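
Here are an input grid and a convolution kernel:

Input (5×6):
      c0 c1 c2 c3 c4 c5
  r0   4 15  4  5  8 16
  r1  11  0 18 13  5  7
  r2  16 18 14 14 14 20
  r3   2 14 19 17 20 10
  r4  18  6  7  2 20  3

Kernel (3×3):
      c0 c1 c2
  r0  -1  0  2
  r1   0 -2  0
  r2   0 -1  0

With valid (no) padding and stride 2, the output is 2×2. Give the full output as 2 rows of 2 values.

Output[0,0]: The receptive field on the input at this output position is [4 15 4 / 11 0 18 / 16 18 14]. Elementwise product with the kernel and sum: 4·-1 + 4·2 + 0·-2 + 18·-1.
Output[0,1]: The receptive field on the input at this output position is [4 5 8 / 18 13 5 / 14 14 14]. Elementwise product with the kernel and sum: 4·-1 + 8·2 + 13·-2 + 14·-1.

-14 -28
-22 -22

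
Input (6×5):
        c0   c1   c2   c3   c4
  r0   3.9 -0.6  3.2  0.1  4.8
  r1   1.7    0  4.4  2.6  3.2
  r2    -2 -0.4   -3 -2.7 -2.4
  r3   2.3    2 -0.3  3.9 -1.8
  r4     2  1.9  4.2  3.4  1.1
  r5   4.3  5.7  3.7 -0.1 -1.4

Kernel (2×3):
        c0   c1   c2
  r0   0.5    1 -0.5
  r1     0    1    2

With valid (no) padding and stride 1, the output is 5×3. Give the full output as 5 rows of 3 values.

8.55 12.45 8.3
-7.75 -5.3 -4.3
1.5 5.65 -2.7
13.6 9.75 10.25
13.9 6.95 2.05

Output[0,0]: The receptive field on the input at this output position is [3.9 -0.6 3.2 / 1.7 0 4.4]. Elementwise product with the kernel and sum: 3.9·0.5 + -0.6·1 + 3.2·-0.5 + 0·1 + 4.4·2.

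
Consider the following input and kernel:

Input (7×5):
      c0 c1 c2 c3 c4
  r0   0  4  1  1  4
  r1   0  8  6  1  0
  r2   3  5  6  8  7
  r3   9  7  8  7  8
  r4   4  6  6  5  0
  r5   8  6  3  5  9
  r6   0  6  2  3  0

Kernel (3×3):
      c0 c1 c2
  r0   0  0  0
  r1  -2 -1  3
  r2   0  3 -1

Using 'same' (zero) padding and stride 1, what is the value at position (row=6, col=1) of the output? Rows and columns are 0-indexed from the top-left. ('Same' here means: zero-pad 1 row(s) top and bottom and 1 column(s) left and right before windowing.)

0

The receptive field on the zero-padded input at this output position is [8 6 3 / 0 6 2 / 0 0 0]. Elementwise product with the kernel and sum: 0·-2 + 6·-1 + 2·3 + 0·3 + 0·-1.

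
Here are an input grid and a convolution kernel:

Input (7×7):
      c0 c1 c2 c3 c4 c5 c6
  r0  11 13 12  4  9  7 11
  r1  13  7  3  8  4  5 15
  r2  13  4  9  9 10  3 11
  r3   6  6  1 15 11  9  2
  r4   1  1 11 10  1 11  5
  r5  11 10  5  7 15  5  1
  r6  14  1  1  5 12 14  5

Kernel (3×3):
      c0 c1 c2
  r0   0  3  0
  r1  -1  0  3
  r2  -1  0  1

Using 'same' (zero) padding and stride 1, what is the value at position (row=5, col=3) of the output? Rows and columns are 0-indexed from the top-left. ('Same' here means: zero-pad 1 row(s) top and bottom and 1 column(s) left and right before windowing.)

The receptive field on the zero-padded input at this output position is [11 10 1 / 5 7 15 / 1 5 12]. Elementwise product with the kernel and sum: 10·3 + 5·-1 + 15·3 + 1·-1 + 12·1.

81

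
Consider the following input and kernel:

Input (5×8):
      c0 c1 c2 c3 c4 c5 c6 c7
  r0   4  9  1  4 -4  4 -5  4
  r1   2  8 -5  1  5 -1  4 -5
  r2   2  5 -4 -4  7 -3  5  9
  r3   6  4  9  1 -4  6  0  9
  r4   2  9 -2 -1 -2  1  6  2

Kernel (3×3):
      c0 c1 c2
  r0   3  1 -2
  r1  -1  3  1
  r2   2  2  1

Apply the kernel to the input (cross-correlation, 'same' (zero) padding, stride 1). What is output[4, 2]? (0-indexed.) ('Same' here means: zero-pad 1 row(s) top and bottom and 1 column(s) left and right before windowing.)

The receptive field on the zero-padded input at this output position is [4 9 1 / 9 -2 -1 / 0 0 0]. Elementwise product with the kernel and sum: 4·3 + 9·1 + 1·-2 + 9·-1 + -2·3 + -1·1 + 0·2 + 0·2 + 0·1.

3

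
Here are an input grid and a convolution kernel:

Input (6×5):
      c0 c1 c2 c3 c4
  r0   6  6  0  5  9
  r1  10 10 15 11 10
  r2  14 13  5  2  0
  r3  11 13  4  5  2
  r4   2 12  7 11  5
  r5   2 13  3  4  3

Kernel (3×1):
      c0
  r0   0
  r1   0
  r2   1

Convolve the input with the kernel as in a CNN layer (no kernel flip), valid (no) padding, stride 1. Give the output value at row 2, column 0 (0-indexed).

2

The receptive field on the input at this output position is [14 / 11 / 2]. Elementwise product with the kernel and sum: 2·1.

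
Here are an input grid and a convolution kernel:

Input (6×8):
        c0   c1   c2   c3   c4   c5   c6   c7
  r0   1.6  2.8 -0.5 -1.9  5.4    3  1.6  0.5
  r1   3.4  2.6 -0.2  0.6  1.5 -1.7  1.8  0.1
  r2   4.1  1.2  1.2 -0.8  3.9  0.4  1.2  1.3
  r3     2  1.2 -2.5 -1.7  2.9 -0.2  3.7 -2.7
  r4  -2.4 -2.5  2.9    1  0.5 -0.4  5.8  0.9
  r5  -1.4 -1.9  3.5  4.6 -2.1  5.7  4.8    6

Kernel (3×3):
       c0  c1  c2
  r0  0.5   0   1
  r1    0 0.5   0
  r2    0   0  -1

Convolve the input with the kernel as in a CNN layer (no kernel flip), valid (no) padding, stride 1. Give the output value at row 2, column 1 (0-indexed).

-2.45

The receptive field on the input at this output position is [1.2 1.2 -0.8 / 1.2 -2.5 -1.7 / -2.5 2.9 1]. Elementwise product with the kernel and sum: 1.2·0.5 + -0.8·1 + -2.5·0.5 + 1·-1.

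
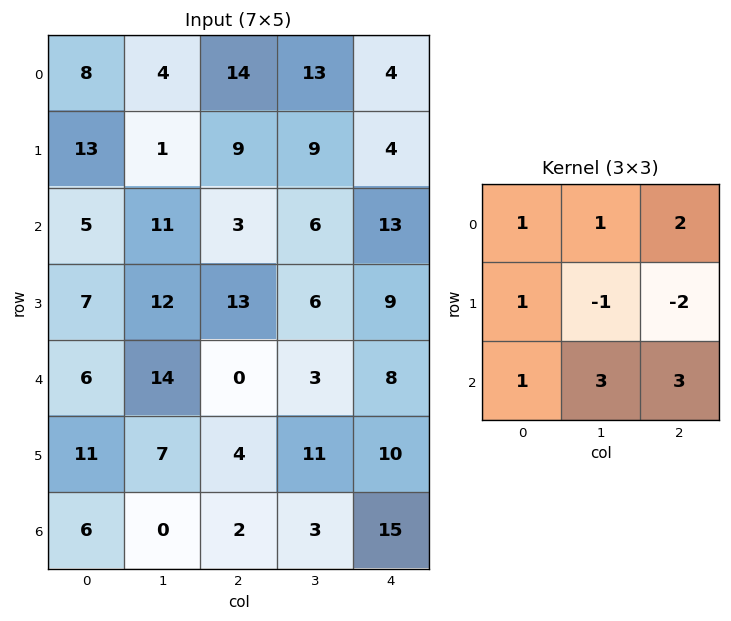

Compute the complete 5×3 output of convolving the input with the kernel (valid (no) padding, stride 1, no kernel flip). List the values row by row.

Output[0,0]: The receptive field on the input at this output position is [8 4 14 / 13 1 9 / 5 11 3]. Elementwise product with the kernel and sum: 8·1 + 4·1 + 14·2 + 13·1 + 1·-1 + 9·-2 + 5·1 + 11·3 + 3·3.
Output[0,1]: The receptive field on the input at this output position is [4 14 13 / 1 9 9 / 11 3 6]. Elementwise product with the kernel and sum: 4·1 + 14·1 + 13·2 + 1·1 + 9·-1 + 9·-2 + 11·1 + 3·3 + 6·3.

81 56 87
102 93 55
39 36 57
81 97 85
28 16 48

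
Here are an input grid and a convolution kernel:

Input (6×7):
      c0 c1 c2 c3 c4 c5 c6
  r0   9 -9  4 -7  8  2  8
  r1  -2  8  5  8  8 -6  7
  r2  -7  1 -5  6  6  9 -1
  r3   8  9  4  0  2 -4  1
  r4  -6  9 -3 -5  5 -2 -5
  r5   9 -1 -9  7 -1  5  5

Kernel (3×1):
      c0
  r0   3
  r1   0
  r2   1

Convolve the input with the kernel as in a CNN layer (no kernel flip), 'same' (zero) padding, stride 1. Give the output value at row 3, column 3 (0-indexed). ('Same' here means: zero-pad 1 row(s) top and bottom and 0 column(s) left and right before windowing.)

13

The receptive field on the zero-padded input at this output position is [6 / 0 / -5]. Elementwise product with the kernel and sum: 6·3 + -5·1.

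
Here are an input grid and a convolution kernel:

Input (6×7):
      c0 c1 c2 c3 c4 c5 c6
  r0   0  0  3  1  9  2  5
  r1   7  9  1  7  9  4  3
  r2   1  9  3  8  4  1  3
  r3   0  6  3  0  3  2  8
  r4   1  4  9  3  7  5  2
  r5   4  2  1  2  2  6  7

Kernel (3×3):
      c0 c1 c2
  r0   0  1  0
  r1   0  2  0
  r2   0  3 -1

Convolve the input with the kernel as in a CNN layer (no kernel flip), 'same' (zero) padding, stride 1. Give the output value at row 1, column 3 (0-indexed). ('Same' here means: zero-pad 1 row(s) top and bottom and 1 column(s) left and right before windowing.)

The receptive field on the zero-padded input at this output position is [3 1 9 / 1 7 9 / 3 8 4]. Elementwise product with the kernel and sum: 1·1 + 7·2 + 8·3 + 4·-1.

35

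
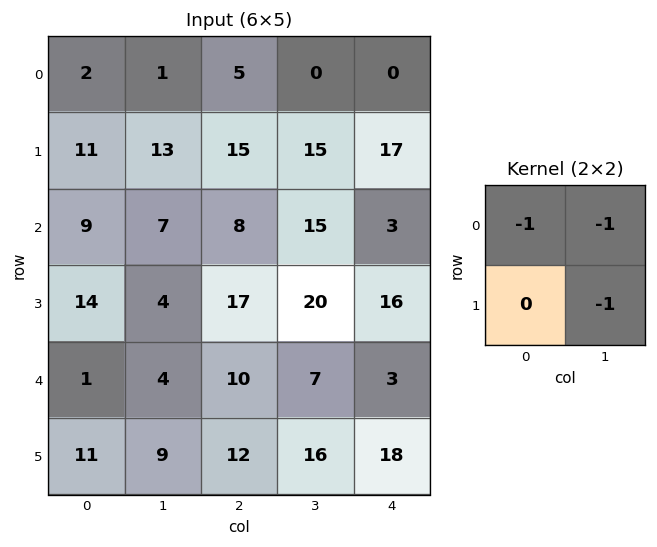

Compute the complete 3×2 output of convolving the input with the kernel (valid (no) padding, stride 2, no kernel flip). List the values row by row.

Output[0,0]: The receptive field on the input at this output position is [2 1 / 11 13]. Elementwise product with the kernel and sum: 2·-1 + 1·-1 + 13·-1.
Output[0,1]: The receptive field on the input at this output position is [5 0 / 15 15]. Elementwise product with the kernel and sum: 5·-1 + 0·-1 + 15·-1.

-16 -20
-20 -43
-14 -33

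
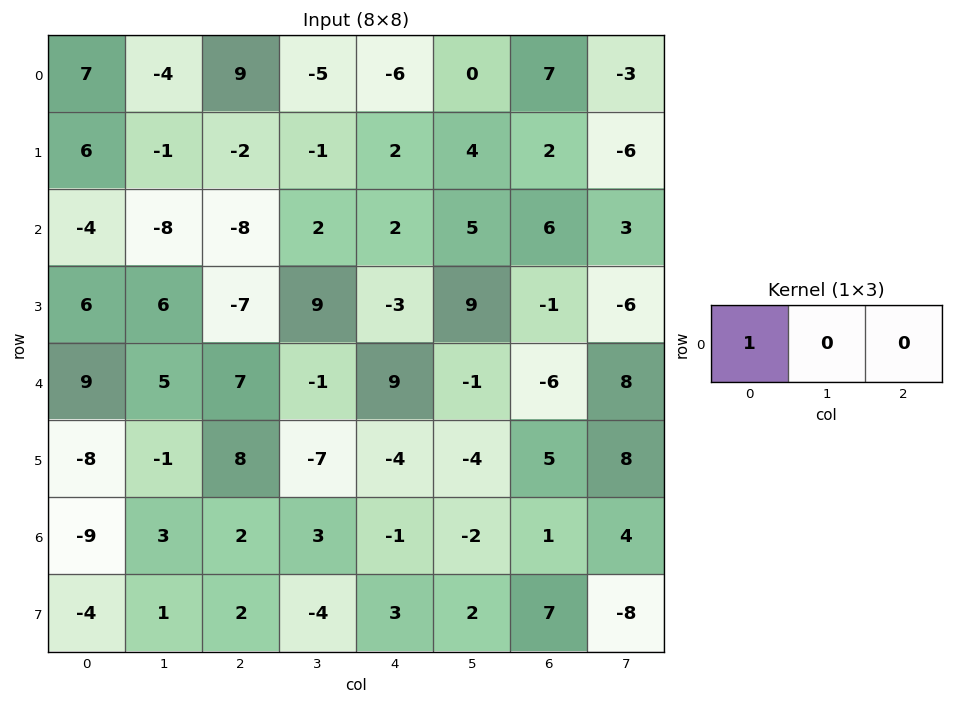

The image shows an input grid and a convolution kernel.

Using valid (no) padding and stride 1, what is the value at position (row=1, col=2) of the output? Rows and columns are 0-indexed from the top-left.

-2

The receptive field on the input at this output position is [-2 -1 2]. Elementwise product with the kernel and sum: -2·1.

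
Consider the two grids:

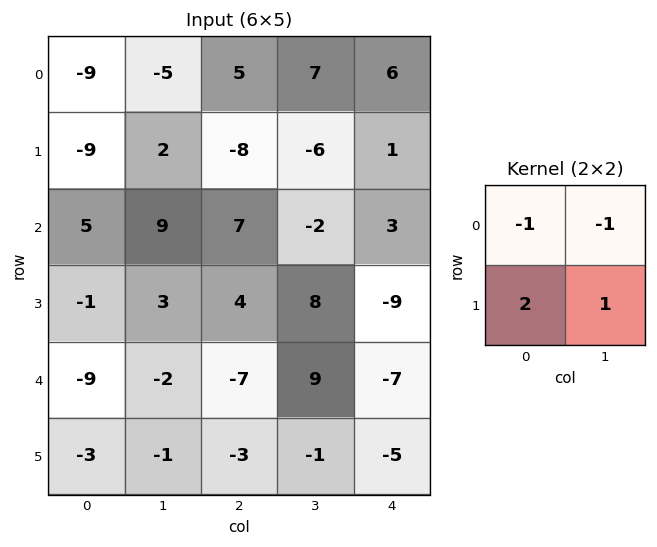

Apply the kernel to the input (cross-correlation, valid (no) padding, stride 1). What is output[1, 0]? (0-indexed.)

The receptive field on the input at this output position is [-9 2 / 5 9]. Elementwise product with the kernel and sum: -9·-1 + 2·-1 + 5·2 + 9·1.

26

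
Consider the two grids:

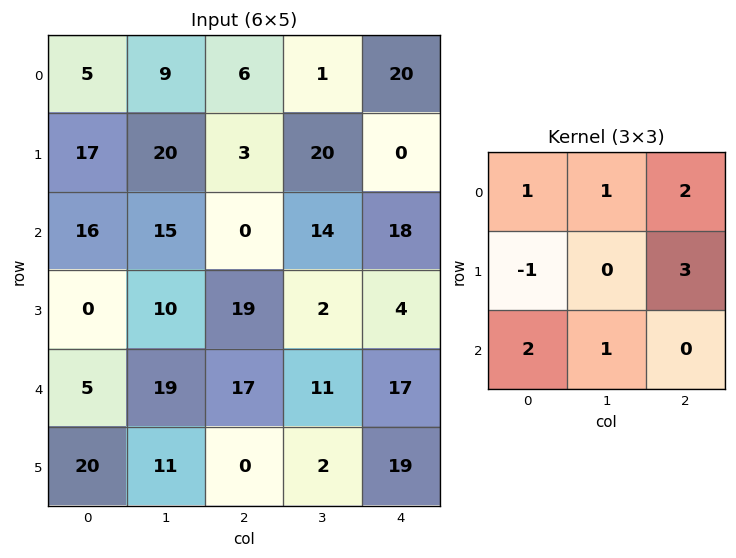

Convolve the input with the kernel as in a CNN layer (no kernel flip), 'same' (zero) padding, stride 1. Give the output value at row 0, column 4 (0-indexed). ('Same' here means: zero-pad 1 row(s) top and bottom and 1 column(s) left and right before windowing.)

The receptive field on the zero-padded input at this output position is [0 0 0 / 1 20 0 / 20 0 0]. Elementwise product with the kernel and sum: 0·1 + 0·1 + 0·2 + 1·-1 + 0·3 + 20·2 + 0·1.

39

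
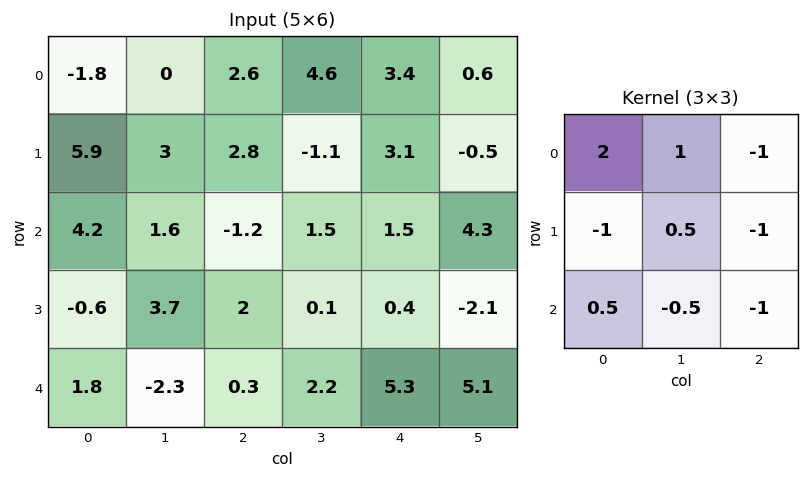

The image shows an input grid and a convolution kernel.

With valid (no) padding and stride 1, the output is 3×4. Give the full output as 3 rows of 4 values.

Output[0,0]: The receptive field on the input at this output position is [-1.8 0 2.6 / 5.9 3 2.8 / 4.2 1.6 -1.2]. Elementwise product with the kernel and sum: -1.8·2 + 0·1 + 2.6·-1 + 5.9·-1 + 3·0.5 + 2.8·-1 + 4.2·0.5 + 1.6·-0.5 + -1.2·-1.
Output[0,1]: The receptive field on the input at this output position is [0 2.6 4.6 / 3 2.8 -1.1 / 1.6 -1.2 1.5]. Elementwise product with the kernel and sum: 0·2 + 2.6·1 + 4.6·-1 + 3·-1 + 2.8·0.5 + -1.1·-1 + 1.6·0.5 + -1.2·-0.5 + 1.5·-1.

-10.9 -2.6 -2.9 10.85
5.65 6.95 2.4 -1.7
13.4 -5.8 -11 -4.25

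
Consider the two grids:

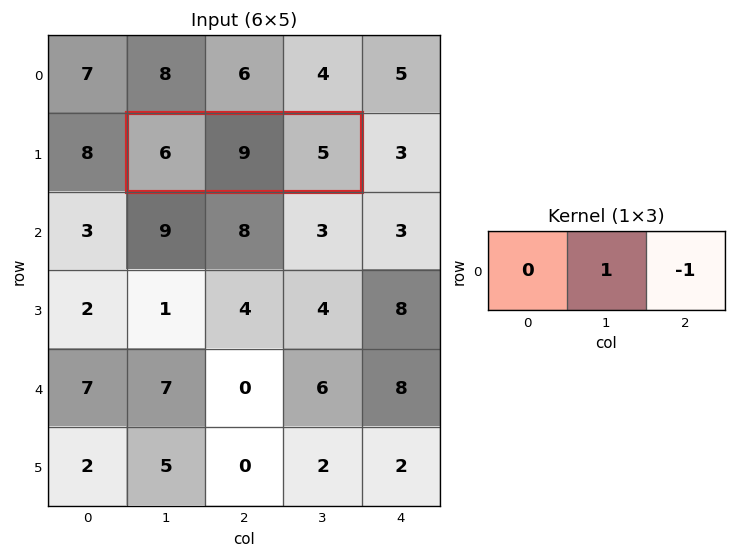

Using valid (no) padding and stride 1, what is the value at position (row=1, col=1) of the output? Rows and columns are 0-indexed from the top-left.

The receptive field on the input at this output position is [6 9 5]. Elementwise product with the kernel and sum: 9·1 + 5·-1.

4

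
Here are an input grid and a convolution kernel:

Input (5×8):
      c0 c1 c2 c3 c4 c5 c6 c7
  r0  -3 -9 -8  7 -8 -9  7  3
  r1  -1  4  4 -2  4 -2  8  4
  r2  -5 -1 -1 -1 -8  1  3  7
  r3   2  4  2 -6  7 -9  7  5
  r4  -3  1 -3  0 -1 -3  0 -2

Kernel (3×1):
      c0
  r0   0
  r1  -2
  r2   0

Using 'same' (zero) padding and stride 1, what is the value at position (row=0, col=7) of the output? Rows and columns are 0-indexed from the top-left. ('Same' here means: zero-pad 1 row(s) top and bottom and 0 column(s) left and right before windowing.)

-6

The receptive field on the zero-padded input at this output position is [0 / 3 / 4]. Elementwise product with the kernel and sum: 3·-2.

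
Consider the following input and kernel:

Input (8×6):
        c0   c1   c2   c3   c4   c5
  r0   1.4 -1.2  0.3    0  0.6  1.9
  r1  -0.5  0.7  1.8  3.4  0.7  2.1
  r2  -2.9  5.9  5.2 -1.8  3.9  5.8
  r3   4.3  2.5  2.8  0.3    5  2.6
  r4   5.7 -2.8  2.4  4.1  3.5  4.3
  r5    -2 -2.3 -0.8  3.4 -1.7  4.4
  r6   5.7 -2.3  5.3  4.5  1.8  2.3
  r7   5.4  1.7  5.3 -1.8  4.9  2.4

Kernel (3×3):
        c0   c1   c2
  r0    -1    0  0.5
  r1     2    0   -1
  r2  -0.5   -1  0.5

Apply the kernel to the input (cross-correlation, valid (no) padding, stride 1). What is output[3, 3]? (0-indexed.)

7.1

The receptive field on the input at this output position is [0.3 5 2.6 / 4.1 3.5 4.3 / 3.4 -1.7 4.4]. Elementwise product with the kernel and sum: 0.3·-1 + 2.6·0.5 + 4.1·2 + 4.3·-1 + 3.4·-0.5 + -1.7·-1 + 4.4·0.5.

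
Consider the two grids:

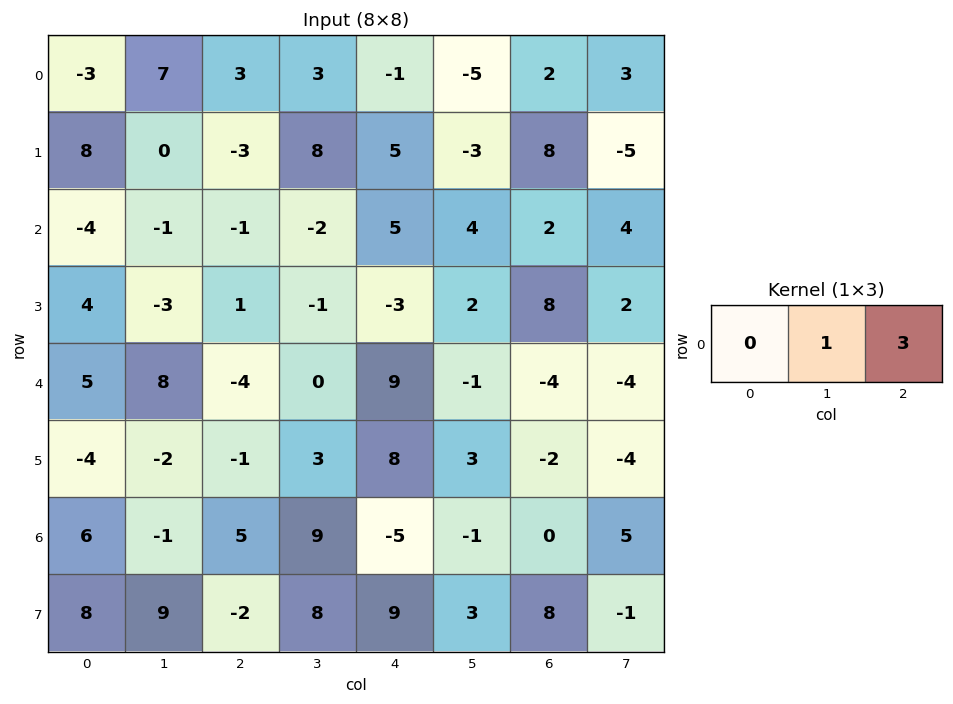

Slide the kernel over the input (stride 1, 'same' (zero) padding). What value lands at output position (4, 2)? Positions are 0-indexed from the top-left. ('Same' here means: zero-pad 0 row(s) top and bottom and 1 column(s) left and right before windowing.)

-4

The receptive field on the zero-padded input at this output position is [8 -4 0]. Elementwise product with the kernel and sum: -4·1 + 0·3.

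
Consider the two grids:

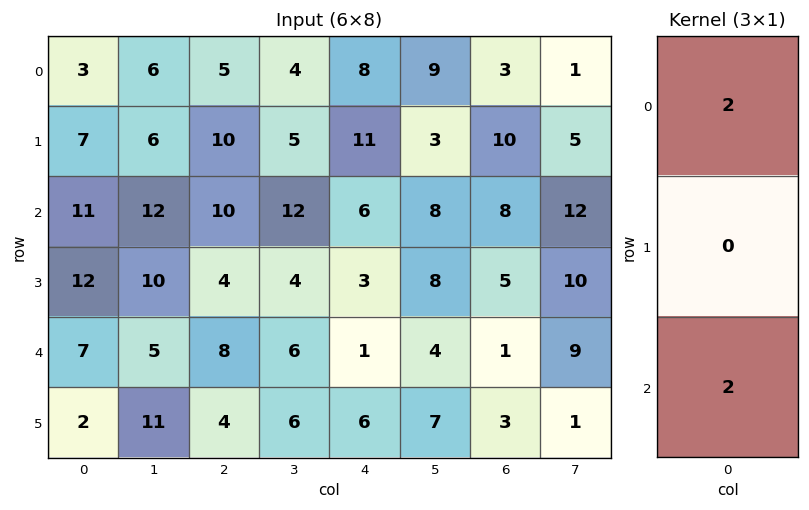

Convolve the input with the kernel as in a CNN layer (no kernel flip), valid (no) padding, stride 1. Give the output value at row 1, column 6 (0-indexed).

The receptive field on the input at this output position is [10 / 8 / 5]. Elementwise product with the kernel and sum: 10·2 + 5·2.

30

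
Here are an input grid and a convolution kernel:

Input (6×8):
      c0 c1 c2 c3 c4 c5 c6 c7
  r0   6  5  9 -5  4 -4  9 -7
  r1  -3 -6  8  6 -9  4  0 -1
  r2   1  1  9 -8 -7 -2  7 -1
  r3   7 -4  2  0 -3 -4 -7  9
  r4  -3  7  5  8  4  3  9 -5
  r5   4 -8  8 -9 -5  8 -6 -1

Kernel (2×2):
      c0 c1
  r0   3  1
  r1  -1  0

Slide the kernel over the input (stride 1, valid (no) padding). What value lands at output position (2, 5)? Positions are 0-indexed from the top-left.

5

The receptive field on the input at this output position is [-2 7 / -4 -7]. Elementwise product with the kernel and sum: -2·3 + 7·1 + -4·-1.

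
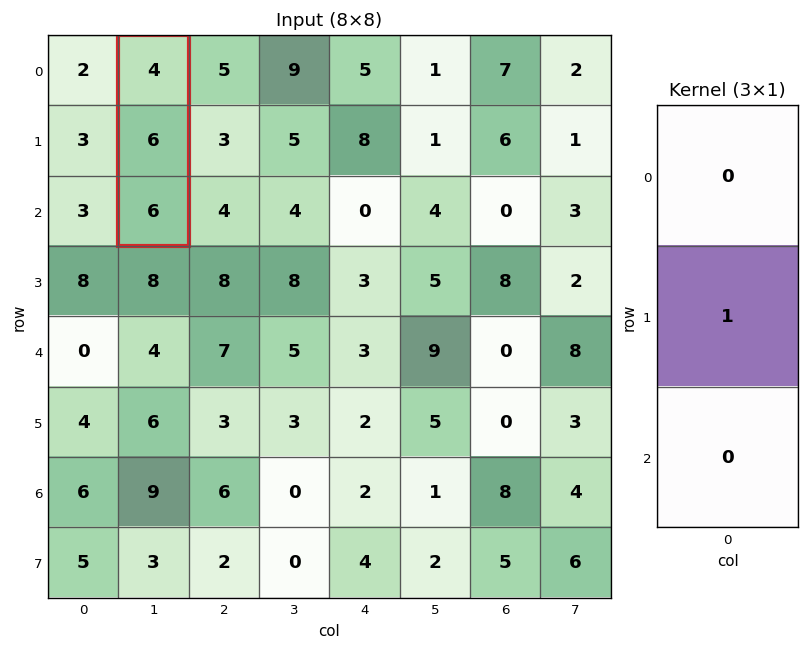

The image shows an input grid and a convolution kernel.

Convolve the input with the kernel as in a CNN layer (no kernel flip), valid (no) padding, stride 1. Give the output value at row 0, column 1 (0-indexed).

6

The receptive field on the input at this output position is [4 / 6 / 6]. Elementwise product with the kernel and sum: 6·1.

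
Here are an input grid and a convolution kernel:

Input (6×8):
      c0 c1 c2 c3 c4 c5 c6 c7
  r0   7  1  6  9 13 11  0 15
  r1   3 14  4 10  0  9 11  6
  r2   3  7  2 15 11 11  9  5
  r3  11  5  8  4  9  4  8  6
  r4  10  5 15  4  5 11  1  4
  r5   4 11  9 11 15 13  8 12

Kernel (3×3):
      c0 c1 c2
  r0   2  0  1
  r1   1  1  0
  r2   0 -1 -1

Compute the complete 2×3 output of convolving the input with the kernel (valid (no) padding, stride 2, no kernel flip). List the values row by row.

Output[0,0]: The receptive field on the input at this output position is [7 1 6 / 3 14 4 / 3 7 2]. Elementwise product with the kernel and sum: 7·2 + 6·1 + 3·1 + 14·1 + 7·-1 + 2·-1.

28 13 15
4 18 32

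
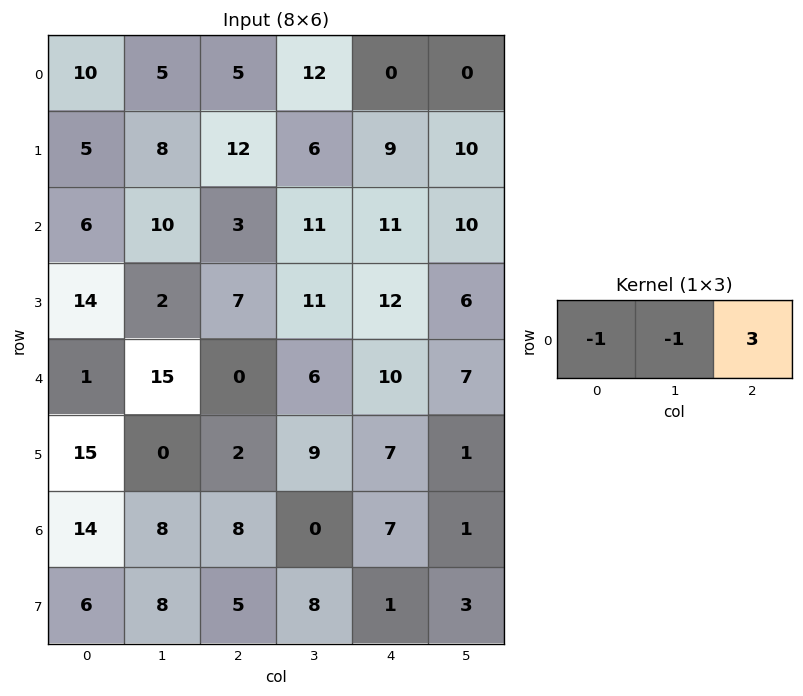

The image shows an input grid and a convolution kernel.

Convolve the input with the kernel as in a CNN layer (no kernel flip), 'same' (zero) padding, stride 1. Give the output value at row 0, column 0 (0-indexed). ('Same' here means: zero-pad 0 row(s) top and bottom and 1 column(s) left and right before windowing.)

5

The receptive field on the zero-padded input at this output position is [0 10 5]. Elementwise product with the kernel and sum: 0·-1 + 10·-1 + 5·3.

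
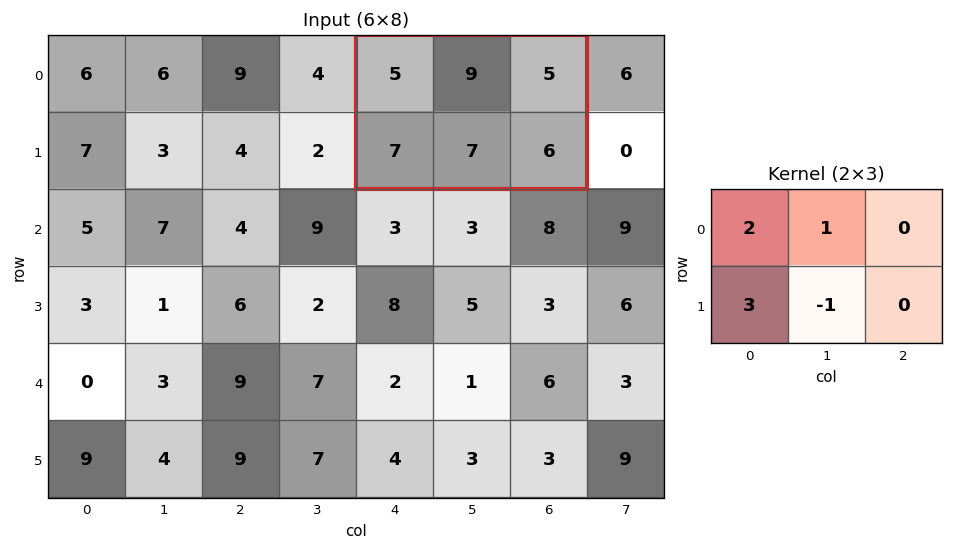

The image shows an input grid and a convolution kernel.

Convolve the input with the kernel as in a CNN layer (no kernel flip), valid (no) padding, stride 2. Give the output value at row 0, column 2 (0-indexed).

The receptive field on the input at this output position is [5 9 5 / 7 7 6]. Elementwise product with the kernel and sum: 5·2 + 9·1 + 7·3 + 7·-1.

33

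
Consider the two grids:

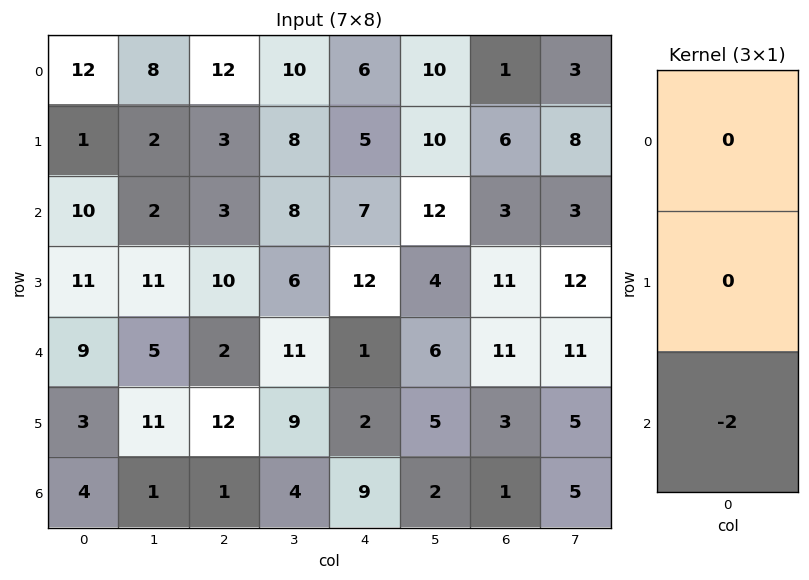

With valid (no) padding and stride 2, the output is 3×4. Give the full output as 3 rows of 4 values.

-20 -6 -14 -6
-18 -4 -2 -22
-8 -2 -18 -2

Output[0,0]: The receptive field on the input at this output position is [12 / 1 / 10]. Elementwise product with the kernel and sum: 10·-2.
Output[0,1]: The receptive field on the input at this output position is [12 / 3 / 3]. Elementwise product with the kernel and sum: 3·-2.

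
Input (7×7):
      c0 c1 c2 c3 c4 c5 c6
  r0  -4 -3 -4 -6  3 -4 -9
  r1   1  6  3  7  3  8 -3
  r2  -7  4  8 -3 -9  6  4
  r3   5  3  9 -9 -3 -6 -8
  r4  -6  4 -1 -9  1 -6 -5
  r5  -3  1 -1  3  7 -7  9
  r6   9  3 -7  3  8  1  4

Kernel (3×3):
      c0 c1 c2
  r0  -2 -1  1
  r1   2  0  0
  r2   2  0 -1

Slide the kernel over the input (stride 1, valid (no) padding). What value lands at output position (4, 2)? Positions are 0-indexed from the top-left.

-12

The receptive field on the input at this output position is [-1 -9 1 / -1 3 7 / -7 3 8]. Elementwise product with the kernel and sum: -1·-2 + -9·-1 + 1·1 + -1·2 + -7·2 + 8·-1.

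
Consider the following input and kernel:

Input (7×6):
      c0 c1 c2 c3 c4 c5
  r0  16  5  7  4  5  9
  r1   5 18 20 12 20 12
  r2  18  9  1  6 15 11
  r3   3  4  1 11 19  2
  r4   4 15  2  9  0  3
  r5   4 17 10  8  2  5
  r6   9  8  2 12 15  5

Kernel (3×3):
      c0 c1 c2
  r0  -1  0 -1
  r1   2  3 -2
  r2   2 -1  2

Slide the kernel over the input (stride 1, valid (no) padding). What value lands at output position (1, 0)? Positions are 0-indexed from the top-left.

The receptive field on the input at this output position is [5 18 20 / 18 9 1 / 3 4 1]. Elementwise product with the kernel and sum: 5·-1 + 20·-1 + 18·2 + 9·3 + 1·-2 + 3·2 + 4·-1 + 1·2.

40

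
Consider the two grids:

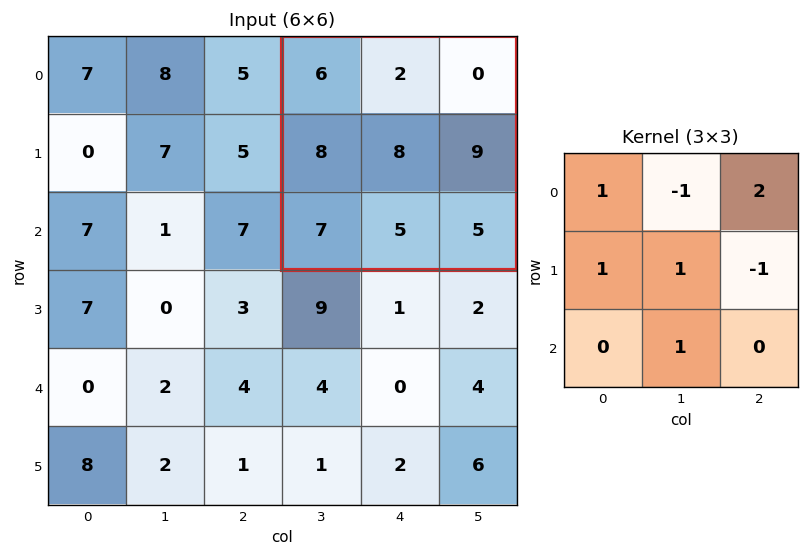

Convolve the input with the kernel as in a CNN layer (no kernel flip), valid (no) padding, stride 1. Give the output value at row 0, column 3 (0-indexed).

The receptive field on the input at this output position is [6 2 0 / 8 8 9 / 7 5 5]. Elementwise product with the kernel and sum: 6·1 + 2·-1 + 0·2 + 8·1 + 8·1 + 9·-1 + 5·1.

16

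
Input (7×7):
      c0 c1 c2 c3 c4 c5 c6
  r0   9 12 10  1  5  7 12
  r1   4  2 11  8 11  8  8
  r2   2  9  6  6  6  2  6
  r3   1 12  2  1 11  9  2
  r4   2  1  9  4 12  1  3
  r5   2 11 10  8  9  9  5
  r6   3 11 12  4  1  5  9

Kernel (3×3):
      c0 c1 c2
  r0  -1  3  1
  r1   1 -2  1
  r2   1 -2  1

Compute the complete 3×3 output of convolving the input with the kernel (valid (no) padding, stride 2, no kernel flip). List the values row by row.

38 4 39
19 42 14
-7 23 -10

Output[0,0]: The receptive field on the input at this output position is [9 12 10 / 4 2 11 / 2 9 6]. Elementwise product with the kernel and sum: 9·-1 + 12·3 + 10·1 + 4·1 + 2·-2 + 11·1 + 2·1 + 9·-2 + 6·1.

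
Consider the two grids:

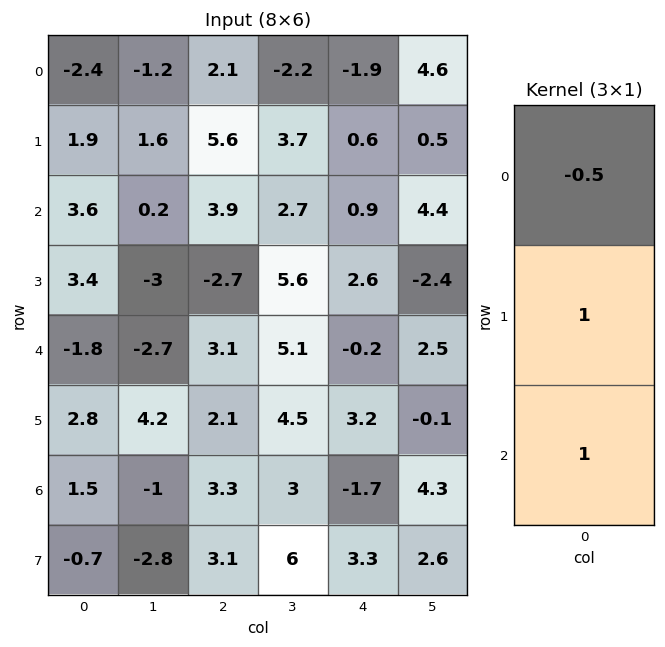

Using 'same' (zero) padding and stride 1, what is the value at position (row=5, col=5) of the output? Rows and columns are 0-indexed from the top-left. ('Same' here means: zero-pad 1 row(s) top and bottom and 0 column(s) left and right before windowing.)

2.95

The receptive field on the zero-padded input at this output position is [2.5 / -0.1 / 4.3]. Elementwise product with the kernel and sum: 2.5·-0.5 + -0.1·1 + 4.3·1.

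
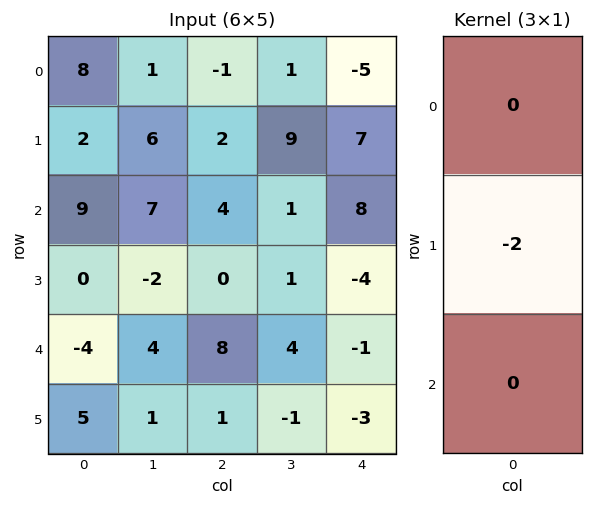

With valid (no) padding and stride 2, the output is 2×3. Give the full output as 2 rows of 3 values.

Output[0,0]: The receptive field on the input at this output position is [8 / 2 / 9]. Elementwise product with the kernel and sum: 2·-2.

-4 -4 -14
0 0 8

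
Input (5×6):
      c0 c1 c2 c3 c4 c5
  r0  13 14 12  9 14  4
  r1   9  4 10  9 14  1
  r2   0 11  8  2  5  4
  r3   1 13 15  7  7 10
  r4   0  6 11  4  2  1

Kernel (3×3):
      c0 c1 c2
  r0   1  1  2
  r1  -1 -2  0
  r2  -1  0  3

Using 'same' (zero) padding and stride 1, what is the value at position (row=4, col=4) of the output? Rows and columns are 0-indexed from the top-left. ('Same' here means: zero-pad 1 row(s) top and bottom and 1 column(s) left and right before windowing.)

The receptive field on the zero-padded input at this output position is [7 7 10 / 4 2 1 / 0 0 0]. Elementwise product with the kernel and sum: 7·1 + 7·1 + 10·2 + 4·-1 + 2·-2 + 0·-1 + 0·3.

26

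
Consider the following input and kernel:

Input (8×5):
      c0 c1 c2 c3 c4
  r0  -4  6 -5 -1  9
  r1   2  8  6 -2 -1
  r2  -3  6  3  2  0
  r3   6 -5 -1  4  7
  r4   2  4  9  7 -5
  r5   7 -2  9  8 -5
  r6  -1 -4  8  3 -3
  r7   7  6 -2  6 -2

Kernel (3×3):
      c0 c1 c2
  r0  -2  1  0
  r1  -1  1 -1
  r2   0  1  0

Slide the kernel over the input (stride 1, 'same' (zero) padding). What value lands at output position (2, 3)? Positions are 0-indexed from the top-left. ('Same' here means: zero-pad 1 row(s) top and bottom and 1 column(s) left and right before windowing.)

The receptive field on the zero-padded input at this output position is [6 -2 -1 / 3 2 0 / -1 4 7]. Elementwise product with the kernel and sum: 6·-2 + -2·1 + 3·-1 + 2·1 + 0·-1 + 4·1.

-11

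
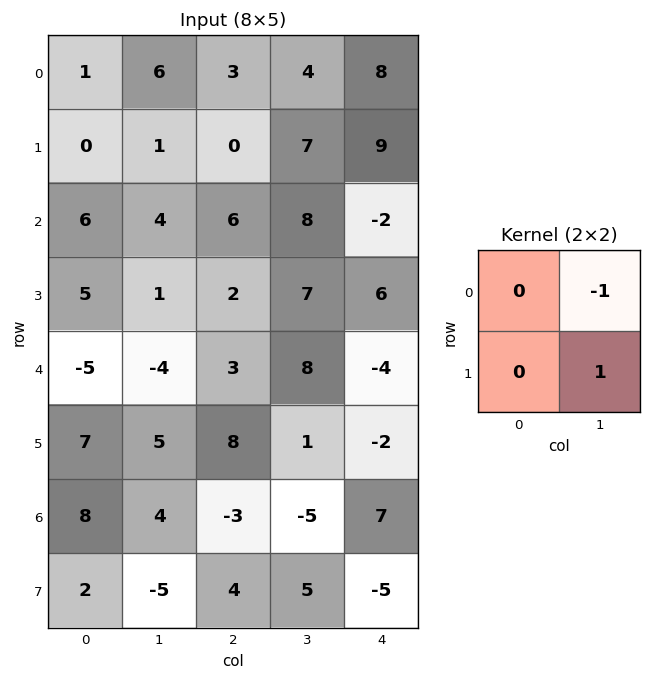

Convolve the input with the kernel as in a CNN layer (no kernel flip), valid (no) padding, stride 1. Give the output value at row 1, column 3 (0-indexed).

The receptive field on the input at this output position is [7 9 / 8 -2]. Elementwise product with the kernel and sum: 9·-1 + -2·1.

-11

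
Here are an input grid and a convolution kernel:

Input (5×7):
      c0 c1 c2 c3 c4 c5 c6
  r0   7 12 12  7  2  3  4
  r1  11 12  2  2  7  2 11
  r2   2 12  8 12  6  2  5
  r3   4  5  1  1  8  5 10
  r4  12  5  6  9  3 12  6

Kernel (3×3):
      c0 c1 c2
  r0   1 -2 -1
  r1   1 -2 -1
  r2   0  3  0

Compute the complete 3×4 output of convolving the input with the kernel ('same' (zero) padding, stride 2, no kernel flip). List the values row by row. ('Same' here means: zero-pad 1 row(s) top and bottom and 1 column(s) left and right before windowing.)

7 -13 21 28
-38 -7 8 2
-42 -14 -29 -15

Output[0,0]: The receptive field on the zero-padded input at this output position is [0 0 0 / 0 7 12 / 0 11 12]. Elementwise product with the kernel and sum: 0·1 + 0·-2 + 0·-1 + 0·1 + 7·-2 + 12·-1 + 11·3.
Output[0,1]: The receptive field on the zero-padded input at this output position is [0 0 0 / 12 12 7 / 12 2 2]. Elementwise product with the kernel and sum: 0·1 + 0·-2 + 0·-1 + 12·1 + 12·-2 + 7·-1 + 2·3.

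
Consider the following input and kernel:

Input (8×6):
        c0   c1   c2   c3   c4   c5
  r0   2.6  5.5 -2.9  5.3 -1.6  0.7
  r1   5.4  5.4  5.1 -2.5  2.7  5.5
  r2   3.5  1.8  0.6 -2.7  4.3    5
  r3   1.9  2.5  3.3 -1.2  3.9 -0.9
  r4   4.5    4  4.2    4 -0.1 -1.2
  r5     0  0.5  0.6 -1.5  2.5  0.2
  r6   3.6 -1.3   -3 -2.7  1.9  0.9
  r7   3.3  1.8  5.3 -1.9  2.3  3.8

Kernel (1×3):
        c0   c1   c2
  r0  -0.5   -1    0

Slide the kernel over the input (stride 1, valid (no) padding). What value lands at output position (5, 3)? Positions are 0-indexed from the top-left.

The receptive field on the input at this output position is [-1.5 2.5 0.2]. Elementwise product with the kernel and sum: -1.5·-0.5 + 2.5·-1.

-1.75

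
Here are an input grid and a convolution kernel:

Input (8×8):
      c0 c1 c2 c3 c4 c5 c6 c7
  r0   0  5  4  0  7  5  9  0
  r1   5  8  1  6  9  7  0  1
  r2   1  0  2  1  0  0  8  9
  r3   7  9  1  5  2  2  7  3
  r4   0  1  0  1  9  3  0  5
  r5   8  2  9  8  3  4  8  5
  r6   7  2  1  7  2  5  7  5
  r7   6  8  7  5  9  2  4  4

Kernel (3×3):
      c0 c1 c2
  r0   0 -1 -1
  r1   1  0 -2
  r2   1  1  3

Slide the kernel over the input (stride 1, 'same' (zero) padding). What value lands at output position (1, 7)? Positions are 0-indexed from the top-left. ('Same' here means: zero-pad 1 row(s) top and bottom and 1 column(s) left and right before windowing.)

17

The receptive field on the zero-padded input at this output position is [9 0 0 / 0 1 0 / 8 9 0]. Elementwise product with the kernel and sum: 0·-1 + 0·-1 + 0·1 + 0·-2 + 8·1 + 9·1 + 0·3.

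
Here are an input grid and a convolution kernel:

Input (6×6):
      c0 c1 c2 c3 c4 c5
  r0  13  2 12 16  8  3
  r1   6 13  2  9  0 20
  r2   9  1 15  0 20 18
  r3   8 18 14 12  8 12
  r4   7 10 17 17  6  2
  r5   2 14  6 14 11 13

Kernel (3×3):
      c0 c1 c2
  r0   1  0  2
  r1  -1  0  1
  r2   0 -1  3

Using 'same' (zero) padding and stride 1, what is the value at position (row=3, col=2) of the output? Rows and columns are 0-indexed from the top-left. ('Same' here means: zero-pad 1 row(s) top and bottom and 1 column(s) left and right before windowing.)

29

The receptive field on the zero-padded input at this output position is [1 15 0 / 18 14 12 / 10 17 17]. Elementwise product with the kernel and sum: 1·1 + 0·2 + 18·-1 + 12·1 + 17·-1 + 17·3.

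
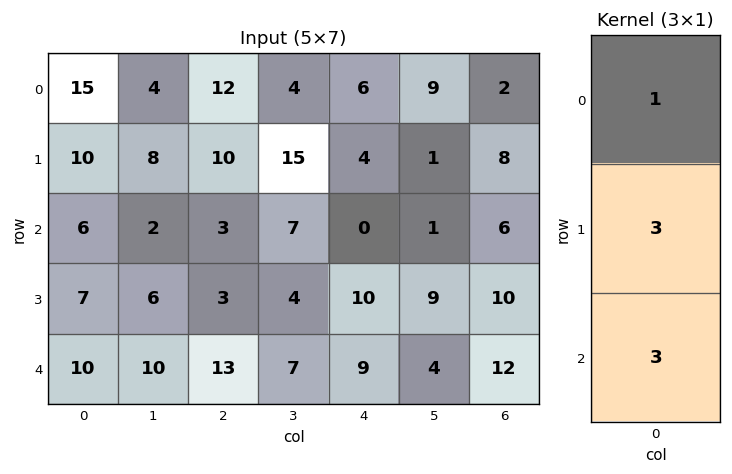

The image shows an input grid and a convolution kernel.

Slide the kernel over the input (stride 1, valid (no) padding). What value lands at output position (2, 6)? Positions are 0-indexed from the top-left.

The receptive field on the input at this output position is [6 / 10 / 12]. Elementwise product with the kernel and sum: 6·1 + 10·3 + 12·3.

72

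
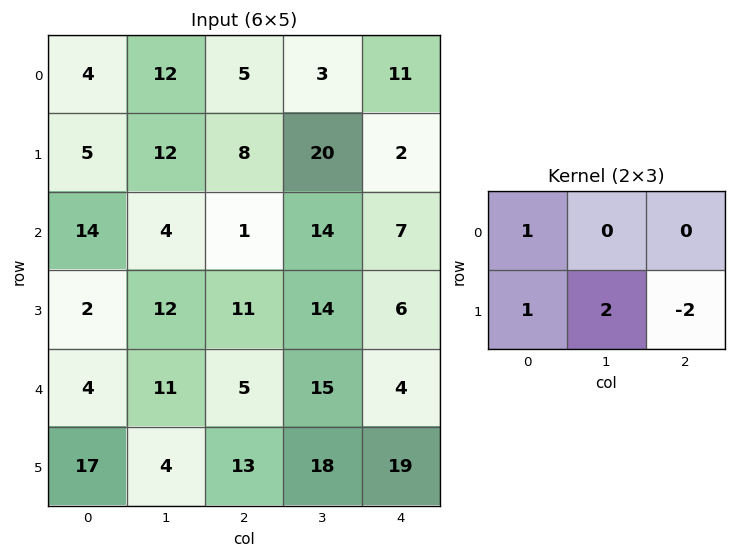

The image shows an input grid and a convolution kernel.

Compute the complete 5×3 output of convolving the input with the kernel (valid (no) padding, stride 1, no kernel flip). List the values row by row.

Output[0,0]: The receptive field on the input at this output position is [4 12 5 / 5 12 8]. Elementwise product with the kernel and sum: 4·1 + 5·1 + 12·2 + 8·-2.
Output[0,1]: The receptive field on the input at this output position is [12 5 3 / 12 8 20]. Elementwise product with the kernel and sum: 12·1 + 12·1 + 8·2 + 20·-2.

17 0 49
25 -10 23
18 10 28
18 3 38
3 5 16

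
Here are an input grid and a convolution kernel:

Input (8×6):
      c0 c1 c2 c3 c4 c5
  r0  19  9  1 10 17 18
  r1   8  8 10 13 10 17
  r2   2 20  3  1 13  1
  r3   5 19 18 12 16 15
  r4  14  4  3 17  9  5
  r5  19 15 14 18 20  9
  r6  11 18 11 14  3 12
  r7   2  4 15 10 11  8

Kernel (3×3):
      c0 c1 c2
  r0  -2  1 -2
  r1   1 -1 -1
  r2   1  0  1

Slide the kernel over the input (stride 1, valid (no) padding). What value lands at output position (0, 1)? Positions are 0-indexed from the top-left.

The receptive field on the input at this output position is [9 1 10 / 8 10 13 / 20 3 1]. Elementwise product with the kernel and sum: 9·-2 + 1·1 + 10·-2 + 8·1 + 10·-1 + 13·-1 + 20·1 + 1·1.

-31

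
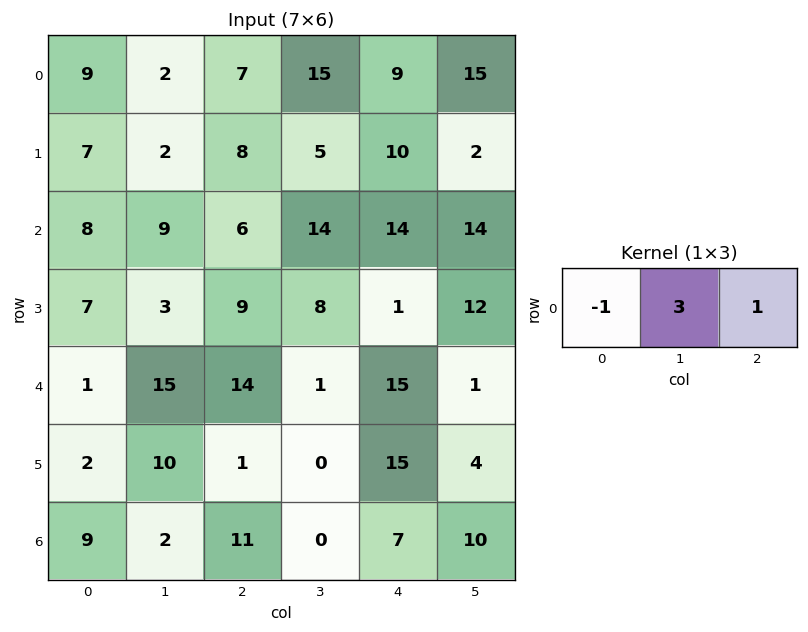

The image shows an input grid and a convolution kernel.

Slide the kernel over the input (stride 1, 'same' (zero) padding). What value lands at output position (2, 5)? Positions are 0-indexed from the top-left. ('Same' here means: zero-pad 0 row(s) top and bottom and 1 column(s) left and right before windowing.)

28

The receptive field on the zero-padded input at this output position is [14 14 0]. Elementwise product with the kernel and sum: 14·-1 + 14·3 + 0·1.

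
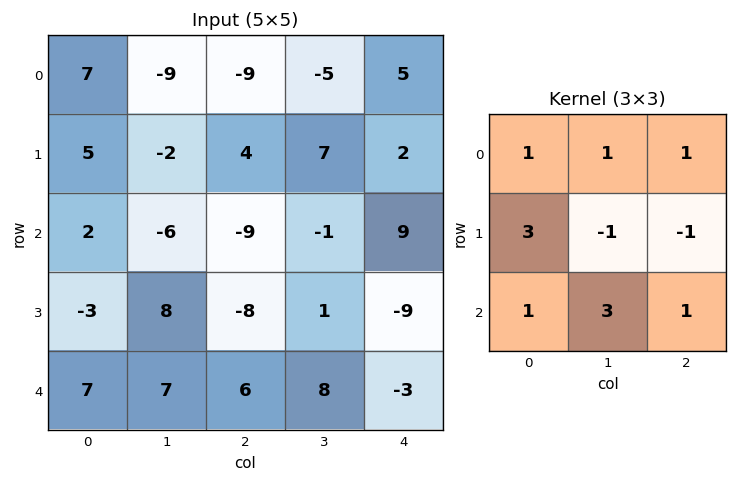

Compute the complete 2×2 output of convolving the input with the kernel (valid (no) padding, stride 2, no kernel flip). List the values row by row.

Output[0,0]: The receptive field on the input at this output position is [7 -9 -9 / 5 -2 4 / 2 -6 -9]. Elementwise product with the kernel and sum: 7·1 + -9·1 + -9·1 + 5·3 + -2·-1 + 4·-1 + 2·1 + -6·3 + -9·1.
Output[0,1]: The receptive field on the input at this output position is [-9 -5 5 / 4 7 2 / -9 -1 9]. Elementwise product with the kernel and sum: -9·1 + -5·1 + 5·1 + 4·3 + 7·-1 + 2·-1 + -9·1 + -1·3 + 9·1.

-23 -9
12 10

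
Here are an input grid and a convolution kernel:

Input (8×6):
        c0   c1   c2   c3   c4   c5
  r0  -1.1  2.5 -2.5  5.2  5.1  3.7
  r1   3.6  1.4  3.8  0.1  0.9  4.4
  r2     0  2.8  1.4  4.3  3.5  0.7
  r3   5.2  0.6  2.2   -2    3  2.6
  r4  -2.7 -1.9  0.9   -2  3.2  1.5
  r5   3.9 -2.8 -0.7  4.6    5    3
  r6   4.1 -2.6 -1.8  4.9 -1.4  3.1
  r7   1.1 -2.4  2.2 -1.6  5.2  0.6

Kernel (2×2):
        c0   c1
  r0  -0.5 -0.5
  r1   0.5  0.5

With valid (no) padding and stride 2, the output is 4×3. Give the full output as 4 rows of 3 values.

1.8 0.6 -1.75
1.5 -2.75 0.7
2.85 2.5 1.65
-1.4 -1.25 2.05

Output[0,0]: The receptive field on the input at this output position is [-1.1 2.5 / 3.6 1.4]. Elementwise product with the kernel and sum: -1.1·-0.5 + 2.5·-0.5 + 3.6·0.5 + 1.4·0.5.
Output[0,1]: The receptive field on the input at this output position is [-2.5 5.2 / 3.8 0.1]. Elementwise product with the kernel and sum: -2.5·-0.5 + 5.2·-0.5 + 3.8·0.5 + 0.1·0.5.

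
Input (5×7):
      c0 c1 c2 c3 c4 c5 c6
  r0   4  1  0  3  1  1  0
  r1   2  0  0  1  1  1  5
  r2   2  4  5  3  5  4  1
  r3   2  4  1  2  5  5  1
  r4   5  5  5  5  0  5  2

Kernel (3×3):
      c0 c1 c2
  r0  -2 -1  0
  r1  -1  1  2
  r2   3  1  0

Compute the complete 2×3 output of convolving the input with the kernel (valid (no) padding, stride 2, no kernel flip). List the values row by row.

Output[0,0]: The receptive field on the input at this output position is [4 1 0 / 2 0 0 / 2 4 5]. Elementwise product with the kernel and sum: 4·-2 + 1·-1 + 2·-1 + 0·1 + 0·2 + 2·3 + 4·1.

-1 18 26
16 18 -7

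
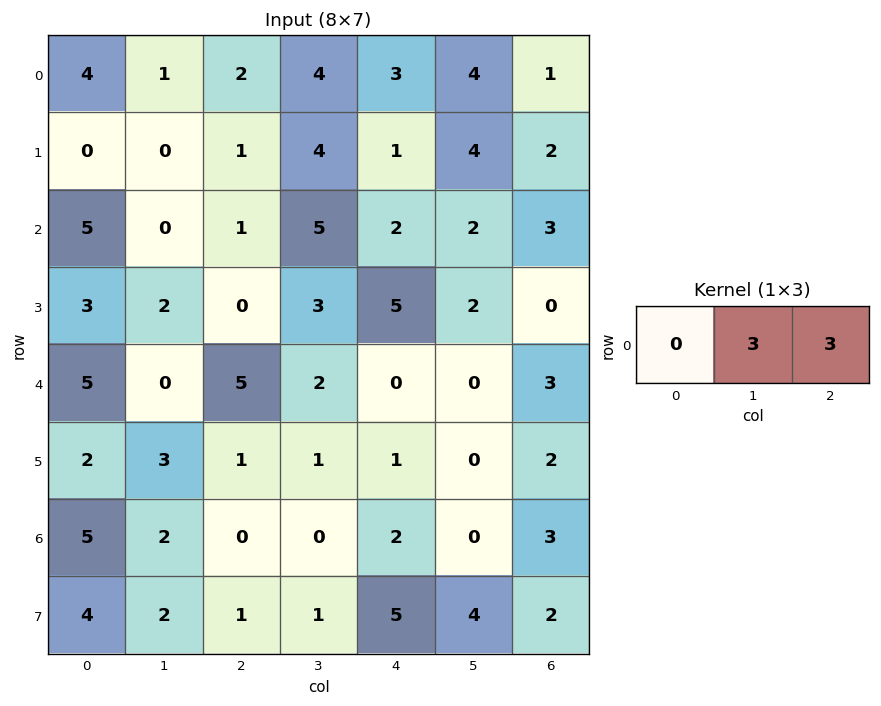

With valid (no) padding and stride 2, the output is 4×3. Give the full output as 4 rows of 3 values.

9 21 15
3 21 15
15 6 9
6 6 9

Output[0,0]: The receptive field on the input at this output position is [4 1 2]. Elementwise product with the kernel and sum: 1·3 + 2·3.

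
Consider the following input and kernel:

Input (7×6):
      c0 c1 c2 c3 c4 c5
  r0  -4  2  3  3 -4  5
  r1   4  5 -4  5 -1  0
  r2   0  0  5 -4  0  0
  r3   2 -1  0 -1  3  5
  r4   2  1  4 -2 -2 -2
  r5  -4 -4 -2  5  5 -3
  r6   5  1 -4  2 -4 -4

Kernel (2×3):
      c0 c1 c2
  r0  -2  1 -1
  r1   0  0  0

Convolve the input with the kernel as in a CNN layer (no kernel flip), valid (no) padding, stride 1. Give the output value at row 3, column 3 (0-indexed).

The receptive field on the input at this output position is [-1 3 5 / -2 -2 -2]. Elementwise product with the kernel and sum: -1·-2 + 3·1 + 5·-1.

0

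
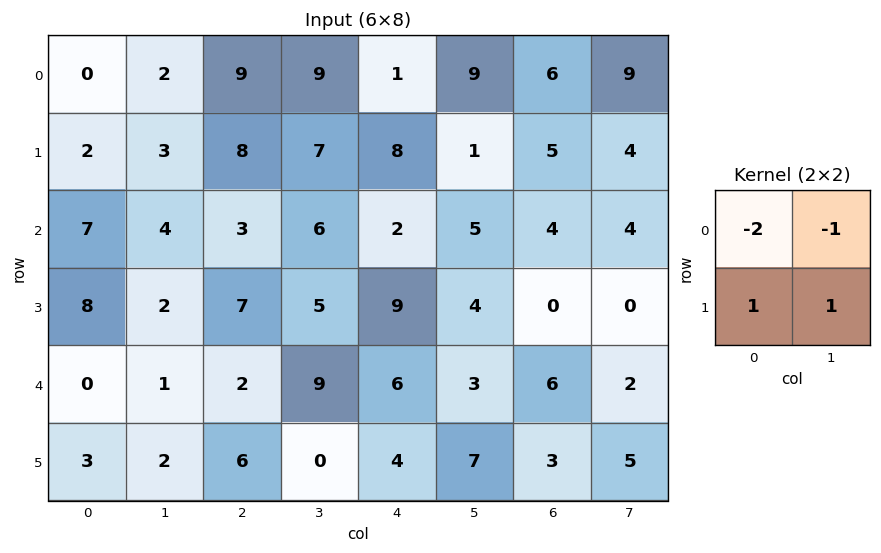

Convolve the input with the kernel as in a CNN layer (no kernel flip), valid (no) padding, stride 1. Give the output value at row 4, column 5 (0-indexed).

The receptive field on the input at this output position is [3 6 / 7 3]. Elementwise product with the kernel and sum: 3·-2 + 6·-1 + 7·1 + 3·1.

-2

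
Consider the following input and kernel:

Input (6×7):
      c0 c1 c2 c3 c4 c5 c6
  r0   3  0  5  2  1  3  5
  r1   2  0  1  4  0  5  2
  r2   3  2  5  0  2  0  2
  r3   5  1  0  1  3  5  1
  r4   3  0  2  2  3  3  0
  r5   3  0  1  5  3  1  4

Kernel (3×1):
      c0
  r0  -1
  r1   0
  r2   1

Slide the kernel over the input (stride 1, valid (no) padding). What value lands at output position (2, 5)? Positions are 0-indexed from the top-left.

3

The receptive field on the input at this output position is [0 / 5 / 3]. Elementwise product with the kernel and sum: 0·-1 + 3·1.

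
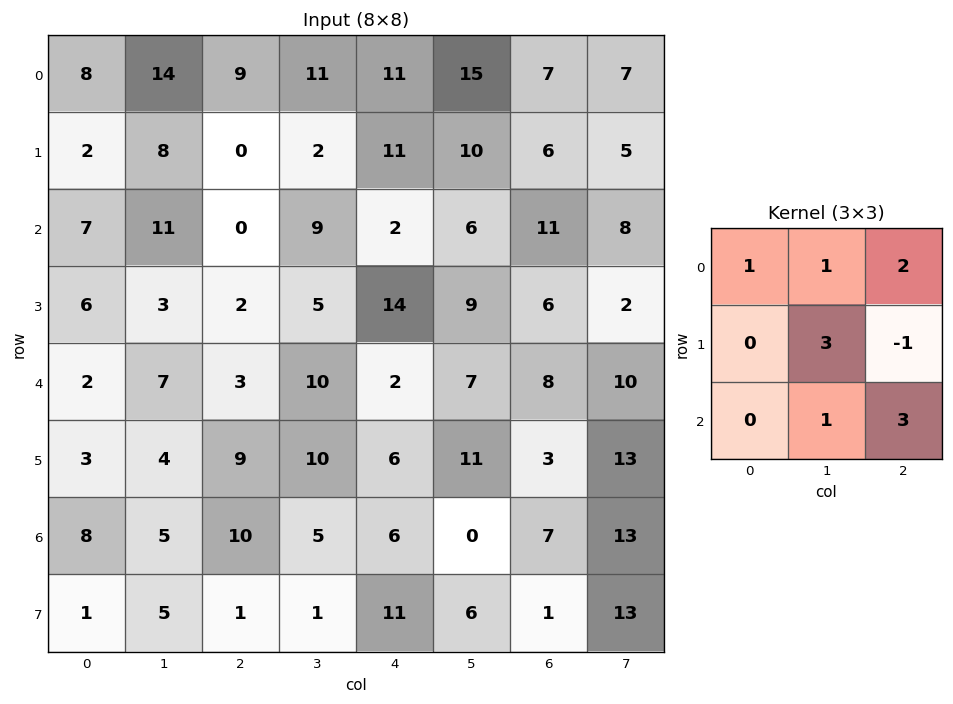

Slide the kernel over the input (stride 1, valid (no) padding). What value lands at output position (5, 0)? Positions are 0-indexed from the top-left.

38

The receptive field on the input at this output position is [3 4 9 / 8 5 10 / 1 5 1]. Elementwise product with the kernel and sum: 3·1 + 4·1 + 9·2 + 5·3 + 10·-1 + 5·1 + 1·3.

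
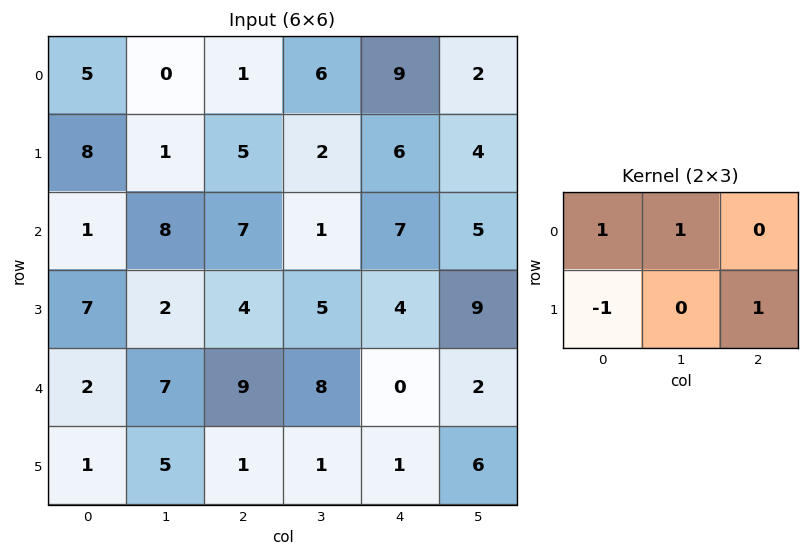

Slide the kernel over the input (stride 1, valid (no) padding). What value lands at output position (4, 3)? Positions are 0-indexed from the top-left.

The receptive field on the input at this output position is [8 0 2 / 1 1 6]. Elementwise product with the kernel and sum: 8·1 + 0·1 + 1·-1 + 6·1.

13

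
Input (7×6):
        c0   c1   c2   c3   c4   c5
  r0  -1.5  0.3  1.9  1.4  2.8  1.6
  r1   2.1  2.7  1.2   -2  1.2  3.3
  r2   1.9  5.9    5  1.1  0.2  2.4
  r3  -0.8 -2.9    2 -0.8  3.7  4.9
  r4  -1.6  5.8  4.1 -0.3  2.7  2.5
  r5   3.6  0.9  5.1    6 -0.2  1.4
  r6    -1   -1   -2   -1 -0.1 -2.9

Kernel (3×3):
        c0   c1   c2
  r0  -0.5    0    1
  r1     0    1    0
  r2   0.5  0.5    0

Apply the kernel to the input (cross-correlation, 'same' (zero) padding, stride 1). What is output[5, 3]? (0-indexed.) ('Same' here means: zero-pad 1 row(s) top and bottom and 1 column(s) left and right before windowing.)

5.15

The receptive field on the zero-padded input at this output position is [4.1 -0.3 2.7 / 5.1 6 -0.2 / -2 -1 -0.1]. Elementwise product with the kernel and sum: 4.1·-0.5 + 2.7·1 + 6·1 + -2·0.5 + -1·0.5.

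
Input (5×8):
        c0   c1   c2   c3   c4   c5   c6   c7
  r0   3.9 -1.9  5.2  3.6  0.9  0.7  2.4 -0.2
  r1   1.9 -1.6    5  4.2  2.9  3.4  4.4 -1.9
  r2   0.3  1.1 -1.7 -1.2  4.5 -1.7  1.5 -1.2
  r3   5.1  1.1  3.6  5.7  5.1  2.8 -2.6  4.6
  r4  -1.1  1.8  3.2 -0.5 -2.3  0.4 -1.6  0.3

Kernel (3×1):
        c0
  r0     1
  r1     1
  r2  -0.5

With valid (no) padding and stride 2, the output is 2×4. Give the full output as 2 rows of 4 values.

5.65 11.05 1.55 6.05
5.95 0.3 10.75 -0.3

Output[0,0]: The receptive field on the input at this output position is [3.9 / 1.9 / 0.3]. Elementwise product with the kernel and sum: 3.9·1 + 1.9·1 + 0.3·-0.5.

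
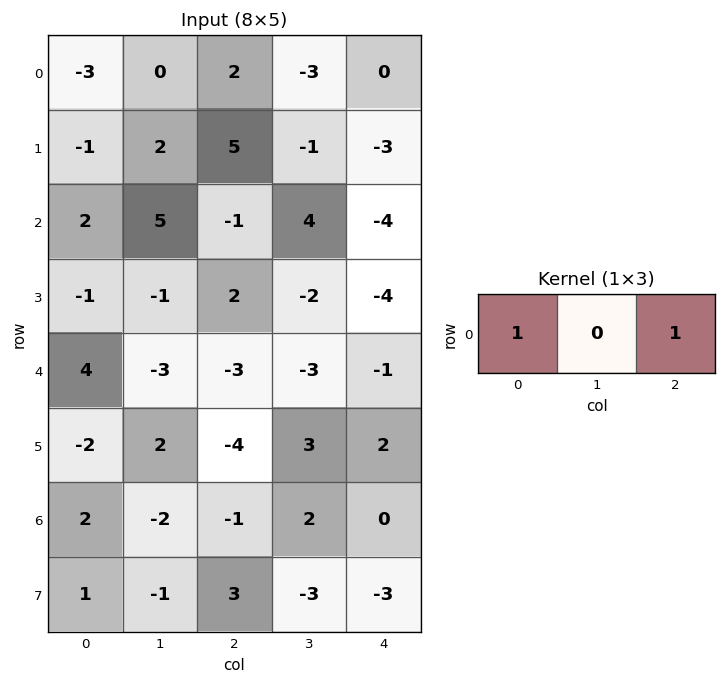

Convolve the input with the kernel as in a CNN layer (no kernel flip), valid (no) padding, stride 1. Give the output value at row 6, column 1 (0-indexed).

0

The receptive field on the input at this output position is [-2 -1 2]. Elementwise product with the kernel and sum: -2·1 + 2·1.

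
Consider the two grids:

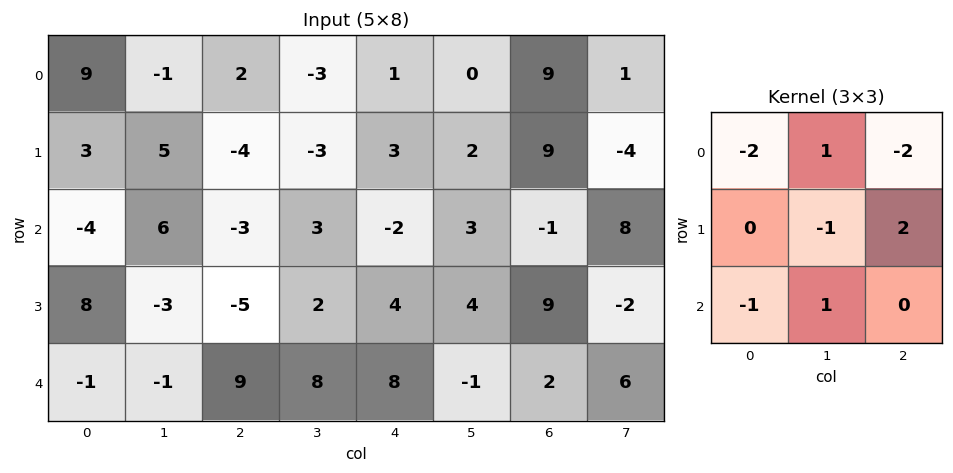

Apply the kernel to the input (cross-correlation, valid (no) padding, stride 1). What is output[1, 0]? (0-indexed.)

The receptive field on the input at this output position is [3 5 -4 / -4 6 -3 / 8 -3 -5]. Elementwise product with the kernel and sum: 3·-2 + 5·1 + -4·-2 + 6·-1 + -3·2 + 8·-1 + -3·1.

-16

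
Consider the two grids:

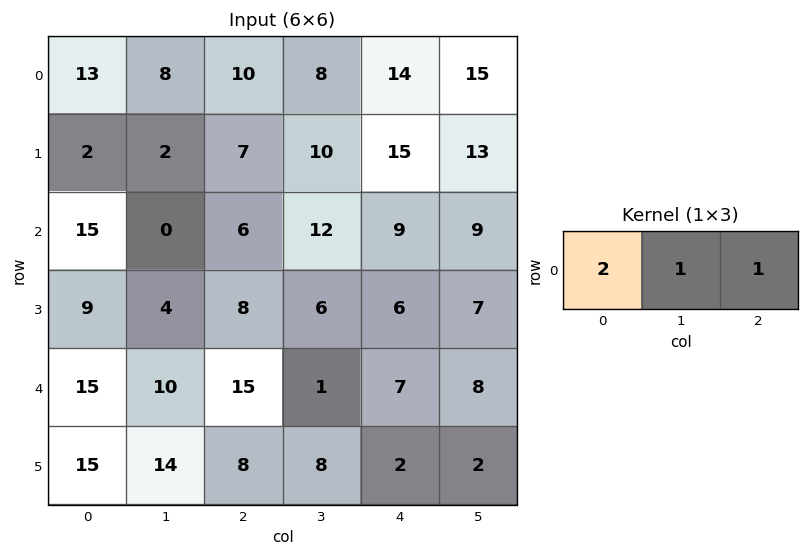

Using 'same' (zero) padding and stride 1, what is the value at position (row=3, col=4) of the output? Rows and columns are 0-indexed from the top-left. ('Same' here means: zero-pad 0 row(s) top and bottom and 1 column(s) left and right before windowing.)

The receptive field on the zero-padded input at this output position is [6 6 7]. Elementwise product with the kernel and sum: 6·2 + 6·1 + 7·1.

25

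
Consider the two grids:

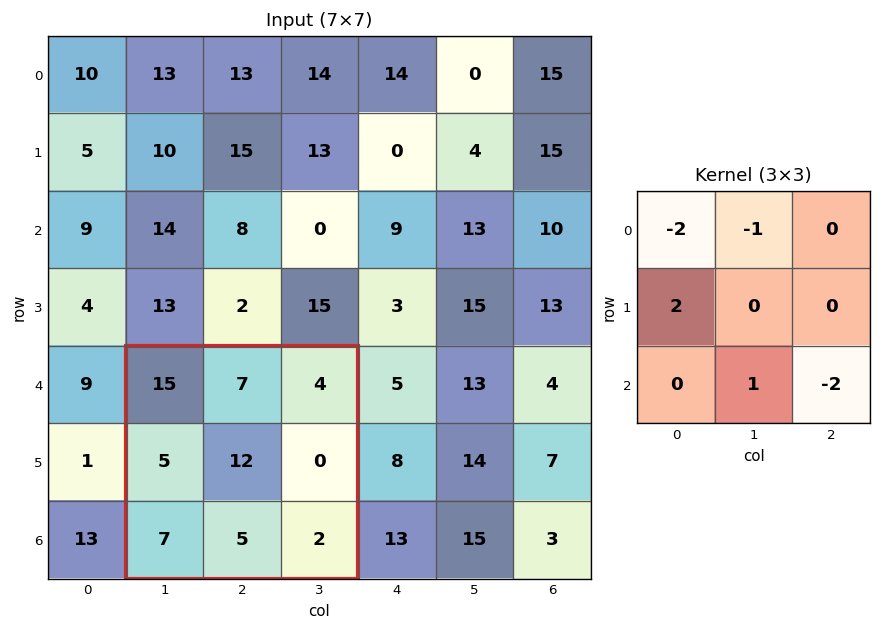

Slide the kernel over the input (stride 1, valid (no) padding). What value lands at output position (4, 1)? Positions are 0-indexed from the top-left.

The receptive field on the input at this output position is [15 7 4 / 5 12 0 / 7 5 2]. Elementwise product with the kernel and sum: 15·-2 + 7·-1 + 5·2 + 5·1 + 2·-2.

-26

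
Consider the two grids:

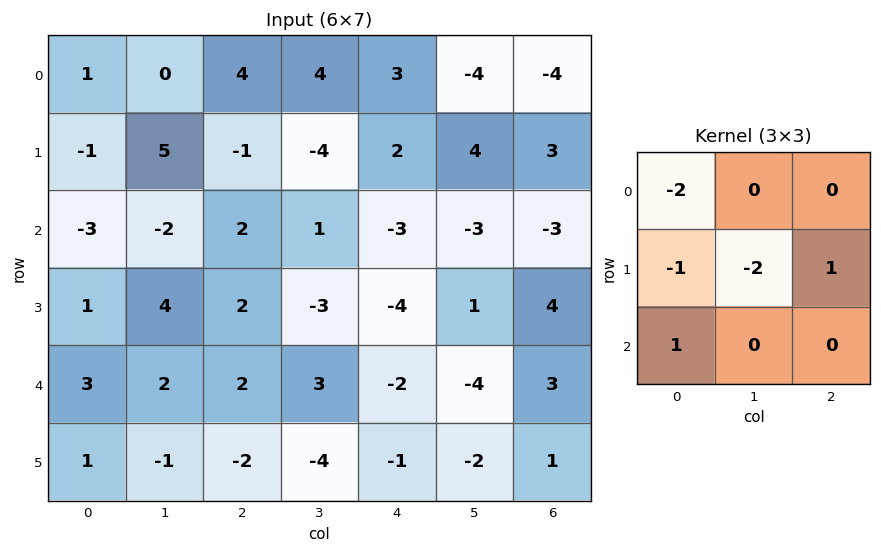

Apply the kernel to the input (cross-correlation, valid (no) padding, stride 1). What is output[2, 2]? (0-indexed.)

The receptive field on the input at this output position is [2 1 -3 / 2 -3 -4 / 2 3 -2]. Elementwise product with the kernel and sum: 2·-2 + 2·-1 + -3·-2 + -4·1 + 2·1.

-2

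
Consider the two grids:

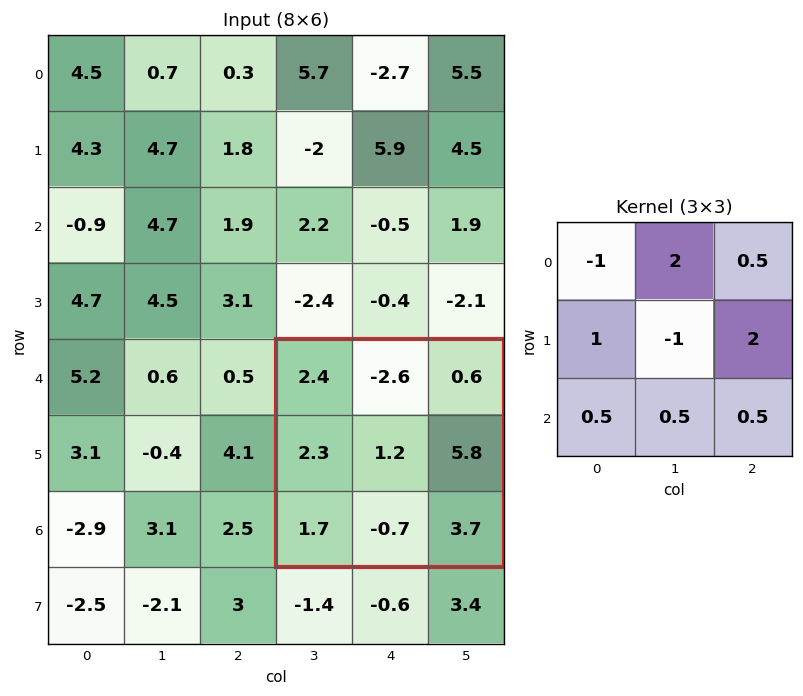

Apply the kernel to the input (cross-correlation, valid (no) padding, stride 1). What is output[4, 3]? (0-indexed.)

The receptive field on the input at this output position is [2.4 -2.6 0.6 / 2.3 1.2 5.8 / 1.7 -0.7 3.7]. Elementwise product with the kernel and sum: 2.4·-1 + -2.6·2 + 0.6·0.5 + 2.3·1 + 1.2·-1 + 5.8·2 + 1.7·0.5 + -0.7·0.5 + 3.7·0.5.

7.75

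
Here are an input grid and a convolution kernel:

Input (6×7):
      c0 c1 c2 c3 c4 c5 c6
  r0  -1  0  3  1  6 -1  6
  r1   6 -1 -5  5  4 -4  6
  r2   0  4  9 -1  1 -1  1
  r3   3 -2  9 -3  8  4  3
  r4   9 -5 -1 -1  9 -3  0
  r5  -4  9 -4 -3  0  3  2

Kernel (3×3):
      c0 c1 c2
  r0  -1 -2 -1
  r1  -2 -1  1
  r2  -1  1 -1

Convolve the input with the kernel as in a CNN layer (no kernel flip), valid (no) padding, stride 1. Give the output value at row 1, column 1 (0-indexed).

The receptive field on the input at this output position is [-1 -5 5 / 4 9 -1 / -2 9 -3]. Elementwise product with the kernel and sum: -1·-1 + -5·-2 + 5·-1 + 4·-2 + 9·-1 + -1·1 + -2·-1 + 9·1 + -3·-1.

2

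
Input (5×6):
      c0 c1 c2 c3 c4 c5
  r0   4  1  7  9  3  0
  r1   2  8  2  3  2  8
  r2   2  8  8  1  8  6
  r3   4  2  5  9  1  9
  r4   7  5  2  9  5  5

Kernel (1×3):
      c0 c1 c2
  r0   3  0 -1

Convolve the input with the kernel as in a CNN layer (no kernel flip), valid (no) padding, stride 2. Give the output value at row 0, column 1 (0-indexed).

The receptive field on the input at this output position is [7 9 3]. Elementwise product with the kernel and sum: 7·3 + 3·-1.

18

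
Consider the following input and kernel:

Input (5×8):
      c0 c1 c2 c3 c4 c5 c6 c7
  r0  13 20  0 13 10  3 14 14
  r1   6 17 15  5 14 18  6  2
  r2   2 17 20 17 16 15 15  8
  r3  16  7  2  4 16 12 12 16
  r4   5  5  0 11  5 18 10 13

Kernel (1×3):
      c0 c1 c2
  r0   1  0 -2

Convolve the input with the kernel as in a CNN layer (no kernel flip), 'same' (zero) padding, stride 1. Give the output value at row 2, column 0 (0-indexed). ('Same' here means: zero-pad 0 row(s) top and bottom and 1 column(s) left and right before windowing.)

The receptive field on the zero-padded input at this output position is [0 2 17]. Elementwise product with the kernel and sum: 0·1 + 17·-2.

-34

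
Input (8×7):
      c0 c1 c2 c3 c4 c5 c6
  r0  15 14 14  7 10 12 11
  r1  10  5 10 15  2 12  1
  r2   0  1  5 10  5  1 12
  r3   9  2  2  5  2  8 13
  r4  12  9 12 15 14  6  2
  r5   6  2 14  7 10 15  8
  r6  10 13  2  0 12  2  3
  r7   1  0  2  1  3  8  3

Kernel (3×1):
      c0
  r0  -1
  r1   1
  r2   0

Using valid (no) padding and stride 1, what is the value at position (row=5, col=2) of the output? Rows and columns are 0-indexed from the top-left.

-12

The receptive field on the input at this output position is [14 / 2 / 2]. Elementwise product with the kernel and sum: 14·-1 + 2·1.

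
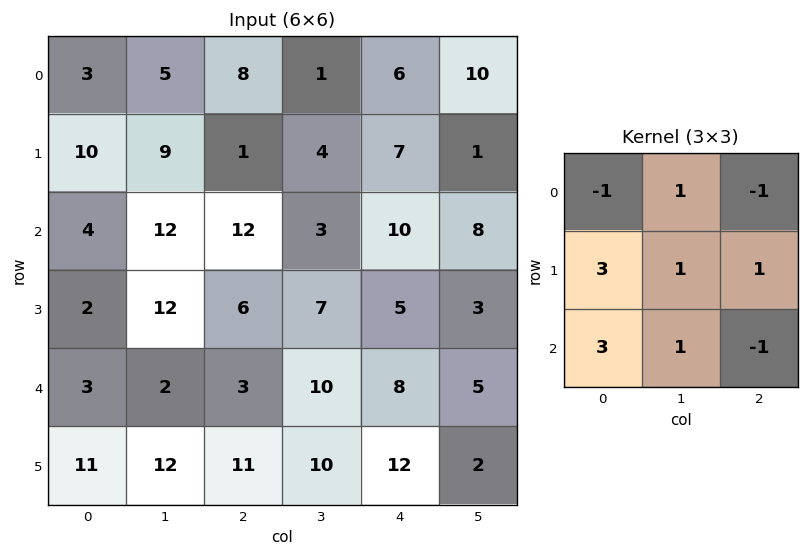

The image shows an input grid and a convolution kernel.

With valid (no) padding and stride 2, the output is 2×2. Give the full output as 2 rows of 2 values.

46 30
28 22

Output[0,0]: The receptive field on the input at this output position is [3 5 8 / 10 9 1 / 4 12 12]. Elementwise product with the kernel and sum: 3·-1 + 5·1 + 8·-1 + 10·3 + 9·1 + 1·1 + 4·3 + 12·1 + 12·-1.
Output[0,1]: The receptive field on the input at this output position is [8 1 6 / 1 4 7 / 12 3 10]. Elementwise product with the kernel and sum: 8·-1 + 1·1 + 6·-1 + 1·3 + 4·1 + 7·1 + 12·3 + 3·1 + 10·-1.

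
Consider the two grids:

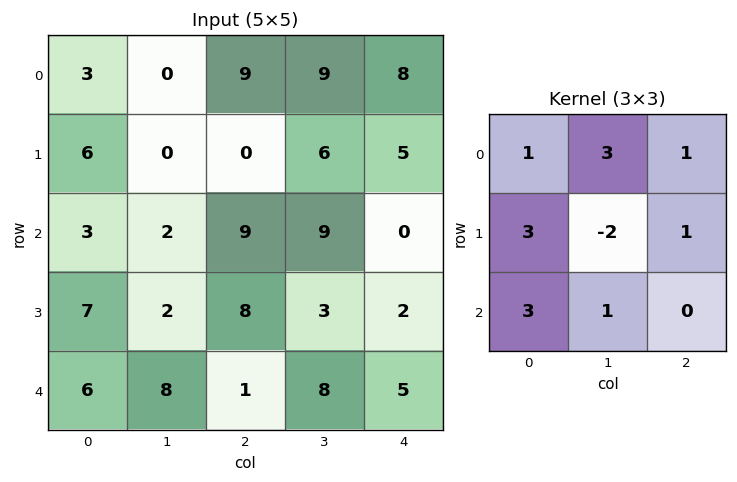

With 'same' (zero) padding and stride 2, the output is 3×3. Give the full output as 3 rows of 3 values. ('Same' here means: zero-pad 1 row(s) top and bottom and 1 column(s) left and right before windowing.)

0 -9 34
21 17 59
19 59 23

Output[0,0]: The receptive field on the zero-padded input at this output position is [0 0 0 / 0 3 0 / 0 6 0]. Elementwise product with the kernel and sum: 0·1 + 0·3 + 0·1 + 0·3 + 3·-2 + 0·1 + 0·3 + 6·1.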